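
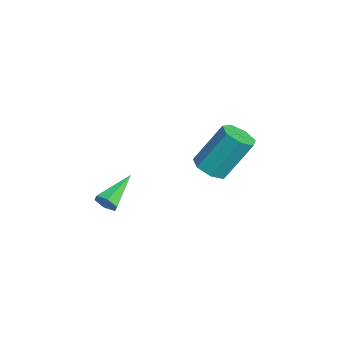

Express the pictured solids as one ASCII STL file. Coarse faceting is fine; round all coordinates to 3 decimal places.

solid 
facet normal 0.015 -0.538 -0.843
outer loop
vertex -3.536 2.581 0.265
vertex -3.944 3.168 -0.117
vertex -3.142 3.075 -0.043
endloop
endfacet
facet normal 0.828 -0.466 0.312
outer loop
vertex -3.536 2.581 0.265
vertex -3.142 3.075 -0.043
vertex -3.569 3.765 2.119
endloop
endfacet
facet normal 0.828 -0.466 0.312
outer loop
vertex -3.569 3.765 2.119
vertex -3.142 3.075 -0.043
vertex -3.175 4.259 1.811
endloop
endfacet
facet normal -0.015 0.538 0.843
outer loop
vertex -3.569 3.765 2.119
vertex -3.175 4.259 1.811
vertex -3.976 4.352 1.737
endloop
endfacet
facet normal 0.015 -0.538 -0.843
outer loop
vertex -3.142 3.075 -0.043
vertex -3.944 3.168 -0.117
vertex -3.352 3.639 -0.407
endloop
endfacet
facet normal 0.954 0.259 -0.149
outer loop
vertex -3.142 3.075 -0.043
vertex -3.352 3.639 -0.407
vertex -3.175 4.259 1.811
endloop
endfacet
facet normal 0.954 0.259 -0.149
outer loop
vertex -3.175 4.259 1.811
vertex -3.352 3.639 -0.407
vertex -3.385 4.823 1.447
endloop
endfacet
facet normal -0.015 0.538 0.843
outer loop
vertex -3.175 4.259 1.811
vertex -3.385 4.823 1.447
vertex -3.976 4.352 1.737
endloop
endfacet
facet normal 0.015 -0.538 -0.843
outer loop
vertex -3.352 3.639 -0.407
vertex -3.944 3.168 -0.117
vertex -4.007 3.848 -0.552
endloop
endfacet
facet normal 0.362 0.789 -0.497
outer loop
vertex -3.352 3.639 -0.407
vertex -4.007 3.848 -0.552
vertex -3.385 4.823 1.447
endloop
endfacet
facet normal 0.362 0.789 -0.497
outer loop
vertex -3.385 4.823 1.447
vertex -4.007 3.848 -0.552
vertex -4.04 5.032 1.302
endloop
endfacet
facet normal -0.015 0.538 0.843
outer loop
vertex -3.385 4.823 1.447
vertex -4.04 5.032 1.302
vertex -3.976 4.352 1.737
endloop
endfacet
facet normal 0.016 -0.538 -0.843
outer loop
vertex -4.007 3.848 -0.552
vertex -3.944 3.168 -0.117
vertex -4.614 3.545 -0.37
endloop
endfacet
facet normal -0.503 0.724 -0.472
outer loop
vertex -4.007 3.848 -0.552
vertex -4.614 3.545 -0.37
vertex -4.04 5.032 1.302
endloop
endfacet
facet normal -0.503 0.724 -0.472
outer loop
vertex -4.04 5.032 1.302
vertex -4.614 3.545 -0.37
vertex -4.647 4.729 1.484
endloop
endfacet
facet normal -0.016 0.538 0.843
outer loop
vertex -4.04 5.032 1.302
vertex -4.647 4.729 1.484
vertex -3.976 4.352 1.737
endloop
endfacet
facet normal 0.015 -0.538 -0.843
outer loop
vertex -4.614 3.545 -0.37
vertex -3.944 3.168 -0.117
vertex -4.717 2.958 0.003
endloop
endfacet
facet normal -0.989 0.115 -0.091
outer loop
vertex -4.614 3.545 -0.37
vertex -4.717 2.958 0.003
vertex -4.647 4.729 1.484
endloop
endfacet
facet normal -0.989 0.115 -0.091
outer loop
vertex -4.647 4.729 1.484
vertex -4.717 2.958 0.003
vertex -4.75 4.142 1.857
endloop
endfacet
facet normal -0.015 0.538 0.843
outer loop
vertex -4.647 4.729 1.484
vertex -4.75 4.142 1.857
vertex -3.976 4.352 1.737
endloop
endfacet
facet normal 0.015 -0.538 -0.843
outer loop
vertex -4.717 2.958 0.003
vertex -3.944 3.168 -0.117
vertex -4.237 2.529 0.286
endloop
endfacet
facet normal -0.731 -0.581 0.358
outer loop
vertex -4.717 2.958 0.003
vertex -4.237 2.529 0.286
vertex -4.75 4.142 1.857
endloop
endfacet
facet normal -0.731 -0.581 0.358
outer loop
vertex -4.75 4.142 1.857
vertex -4.237 2.529 0.286
vertex -4.27 3.713 2.14
endloop
endfacet
facet normal -0.015 0.538 0.843
outer loop
vertex -4.75 4.142 1.857
vertex -4.27 3.713 2.14
vertex -3.976 4.352 1.737
endloop
endfacet
facet normal 0.015 -0.538 -0.843
outer loop
vertex -4.237 2.529 0.286
vertex -3.944 3.168 -0.117
vertex -3.536 2.581 0.265
endloop
endfacet
facet normal 0.078 -0.840 0.538
outer loop
vertex -4.237 2.529 0.286
vertex -3.536 2.581 0.265
vertex -4.27 3.713 2.14
endloop
endfacet
facet normal 0.078 -0.840 0.538
outer loop
vertex -4.27 3.713 2.14
vertex -3.536 2.581 0.265
vertex -3.569 3.765 2.119
endloop
endfacet
facet normal -0.015 0.538 0.843
outer loop
vertex -4.27 3.713 2.14
vertex -3.569 3.765 2.119
vertex -3.976 4.352 1.737
endloop
endfacet
facet normal 0.665 -0.626 -0.408
outer loop
vertex -1.891 -1.18 -0.141
vertex -2.212 -1.223 -0.598
vertex -1.819 -0.825 -0.568
endloop
endfacet
facet normal 0.538 0.601 0.591
outer loop
vertex -1.891 -1.18 -0.141
vertex -1.819 -0.825 -0.568
vertex -3.408 -0.097 0.138
endloop
endfacet
facet normal 0.665 -0.626 -0.408
outer loop
vertex -1.819 -0.825 -0.568
vertex -2.212 -1.223 -0.598
vertex -2.14 -0.868 -1.025
endloop
endfacet
facet normal 0.290 0.912 -0.289
outer loop
vertex -1.819 -0.825 -0.568
vertex -2.14 -0.868 -1.025
vertex -3.408 -0.097 0.138
endloop
endfacet
facet normal 0.664 -0.626 -0.409
outer loop
vertex -2.14 -0.868 -1.025
vertex -2.212 -1.223 -0.598
vertex -2.533 -1.266 -1.054
endloop
endfacet
facet normal -0.422 0.473 -0.774
outer loop
vertex -2.14 -0.868 -1.025
vertex -2.533 -1.266 -1.054
vertex -3.408 -0.097 0.138
endloop
endfacet
facet normal 0.664 -0.626 -0.409
outer loop
vertex -2.533 -1.266 -1.054
vertex -2.212 -1.223 -0.598
vertex -2.605 -1.621 -0.627
endloop
endfacet
facet normal -0.884 -0.276 -0.378
outer loop
vertex -2.533 -1.266 -1.054
vertex -2.605 -1.621 -0.627
vertex -3.408 -0.097 0.138
endloop
endfacet
facet normal 0.664 -0.626 -0.408
outer loop
vertex -2.605 -1.621 -0.627
vertex -2.212 -1.223 -0.598
vertex -2.284 -1.578 -0.17
endloop
endfacet
facet normal -0.636 -0.587 0.502
outer loop
vertex -2.605 -1.621 -0.627
vertex -2.284 -1.578 -0.17
vertex -3.408 -0.097 0.138
endloop
endfacet
facet normal 0.664 -0.626 -0.408
outer loop
vertex -2.284 -1.578 -0.17
vertex -2.212 -1.223 -0.598
vertex -1.891 -1.18 -0.141
endloop
endfacet
facet normal 0.076 -0.147 0.986
outer loop
vertex -2.284 -1.578 -0.17
vertex -1.891 -1.18 -0.141
vertex -3.408 -0.097 0.138
endloop
endfacet

endsolid


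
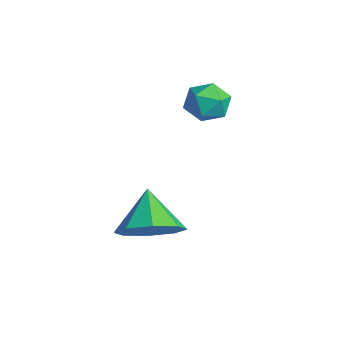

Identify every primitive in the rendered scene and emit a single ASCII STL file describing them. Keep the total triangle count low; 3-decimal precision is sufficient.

solid 
facet normal -0.796 0.406 -0.448
outer loop
vertex -3.112 0.264 -0.04
vertex -3.536 -0.395 0.116
vertex -3.525 0.207 0.642
endloop
endfacet
facet normal -0.383 0.910 -0.156
outer loop
vertex -3.112 0.264 -0.04
vertex -3.525 0.207 0.642
vertex -2.788 0.518 0.645
endloop
endfacet
facet normal 0.268 0.855 -0.444
outer loop
vertex -3.112 0.264 -0.04
vertex -2.788 0.518 0.645
vertex -2.345 0.108 0.122
endloop
endfacet
facet normal 0.257 0.318 -0.912
outer loop
vertex -3.112 0.264 -0.04
vertex -2.345 0.108 0.122
vertex -2.807 -0.456 -0.205
endloop
endfacet
facet normal -0.400 0.040 -0.916
outer loop
vertex -3.112 0.264 -0.04
vertex -2.807 -0.456 -0.205
vertex -3.536 -0.395 0.116
endloop
endfacet
facet normal -0.329 0.773 0.542
outer loop
vertex -2.788 0.518 0.645
vertex -3.525 0.207 0.642
vertex -3.013 0.016 1.225
endloop
endfacet
facet normal -0.997 -0.042 0.069
outer loop
vertex -3.525 0.207 0.642
vertex -3.536 -0.395 0.116
vertex -3.475 -0.548 0.898
endloop
endfacet
facet normal -0.355 -0.634 -0.687
outer loop
vertex -3.536 -0.395 0.116
vertex -2.807 -0.456 -0.205
vertex -3.032 -0.958 0.375
endloop
endfacet
facet normal 0.708 -0.184 -0.682
outer loop
vertex -2.807 -0.456 -0.205
vertex -2.345 0.108 0.122
vertex -2.295 -0.647 0.378
endloop
endfacet
facet normal 0.725 0.685 0.077
outer loop
vertex -2.345 0.108 0.122
vertex -2.788 0.518 0.645
vertex -2.284 -0.045 0.904
endloop
endfacet
facet normal -0.257 -0.318 0.912
outer loop
vertex -2.708 -0.704 1.06
vertex -3.013 0.016 1.225
vertex -3.475 -0.548 0.898
endloop
endfacet
facet normal -0.268 -0.855 0.444
outer loop
vertex -2.708 -0.704 1.06
vertex -3.475 -0.548 0.898
vertex -3.032 -0.958 0.375
endloop
endfacet
facet normal 0.383 -0.910 0.156
outer loop
vertex -2.708 -0.704 1.06
vertex -3.032 -0.958 0.375
vertex -2.295 -0.647 0.378
endloop
endfacet
facet normal 0.796 -0.406 0.448
outer loop
vertex -2.708 -0.704 1.06
vertex -2.295 -0.647 0.378
vertex -2.284 -0.045 0.904
endloop
endfacet
facet normal 0.400 -0.040 0.916
outer loop
vertex -2.708 -0.704 1.06
vertex -2.284 -0.045 0.904
vertex -3.013 0.016 1.225
endloop
endfacet
facet normal -0.708 0.184 0.682
outer loop
vertex -3.475 -0.548 0.898
vertex -3.013 0.016 1.225
vertex -3.525 0.207 0.642
endloop
endfacet
facet normal -0.725 -0.685 -0.077
outer loop
vertex -3.032 -0.958 0.375
vertex -3.475 -0.548 0.898
vertex -3.536 -0.395 0.116
endloop
endfacet
facet normal 0.329 -0.773 -0.542
outer loop
vertex -2.295 -0.647 0.378
vertex -3.032 -0.958 0.375
vertex -2.807 -0.456 -0.205
endloop
endfacet
facet normal 0.997 0.042 -0.069
outer loop
vertex -2.284 -0.045 0.904
vertex -2.295 -0.647 0.378
vertex -2.345 0.108 0.122
endloop
endfacet
facet normal 0.355 0.634 0.687
outer loop
vertex -3.013 0.016 1.225
vertex -2.284 -0.045 0.904
vertex -2.788 0.518 0.645
endloop
endfacet
facet normal 0.692 -0.221 -0.687
outer loop
vertex 0.993 -2.819 -1.682
vertex 0.283 -3.377 -2.218
vertex 0.598 -2.376 -2.223
endloop
endfacet
facet normal 0.070 0.796 0.601
outer loop
vertex 0.993 -2.819 -1.682
vertex 0.598 -2.376 -2.223
vertex -0.763 -3.043 -1.182
endloop
endfacet
facet normal 0.693 -0.222 -0.686
outer loop
vertex 0.598 -2.376 -2.223
vertex 0.283 -3.377 -2.218
vertex 0.019 -2.518 -2.762
endloop
endfacet
facet normal -0.352 0.926 0.134
outer loop
vertex 0.598 -2.376 -2.223
vertex 0.019 -2.518 -2.762
vertex -0.763 -3.043 -1.182
endloop
endfacet
facet normal 0.693 -0.222 -0.686
outer loop
vertex 0.019 -2.518 -2.762
vertex 0.283 -3.377 -2.218
vertex -0.406 -3.164 -2.982
endloop
endfacet
facet normal -0.787 0.585 -0.195
outer loop
vertex 0.019 -2.518 -2.762
vertex -0.406 -3.164 -2.982
vertex -0.763 -3.043 -1.182
endloop
endfacet
facet normal 0.693 -0.221 -0.686
outer loop
vertex -0.406 -3.164 -2.982
vertex 0.283 -3.377 -2.218
vertex -0.427 -3.935 -2.755
endloop
endfacet
facet normal -0.981 -0.030 -0.193
outer loop
vertex -0.406 -3.164 -2.982
vertex -0.427 -3.935 -2.755
vertex -0.763 -3.043 -1.182
endloop
endfacet
facet normal 0.693 -0.221 -0.686
outer loop
vertex -0.427 -3.935 -2.755
vertex 0.283 -3.377 -2.218
vertex -0.032 -4.379 -2.213
endloop
endfacet
facet normal -0.819 -0.557 0.141
outer loop
vertex -0.427 -3.935 -2.755
vertex -0.032 -4.379 -2.213
vertex -0.763 -3.043 -1.182
endloop
endfacet
facet normal 0.693 -0.221 -0.687
outer loop
vertex -0.032 -4.379 -2.213
vertex 0.283 -3.377 -2.218
vertex 0.547 -4.236 -1.675
endloop
endfacet
facet normal -0.396 -0.687 0.609
outer loop
vertex -0.032 -4.379 -2.213
vertex 0.547 -4.236 -1.675
vertex -0.763 -3.043 -1.182
endloop
endfacet
facet normal 0.692 -0.221 -0.687
outer loop
vertex 0.547 -4.236 -1.675
vertex 0.283 -3.377 -2.218
vertex 0.972 -3.59 -1.455
endloop
endfacet
facet normal 0.039 -0.345 0.938
outer loop
vertex 0.547 -4.236 -1.675
vertex 0.972 -3.59 -1.455
vertex -0.763 -3.043 -1.182
endloop
endfacet
facet normal 0.692 -0.221 -0.687
outer loop
vertex 0.972 -3.59 -1.455
vertex 0.283 -3.377 -2.218
vertex 0.993 -2.819 -1.682
endloop
endfacet
facet normal 0.232 0.269 0.935
outer loop
vertex 0.972 -3.59 -1.455
vertex 0.993 -2.819 -1.682
vertex -0.763 -3.043 -1.182
endloop
endfacet

endsolid


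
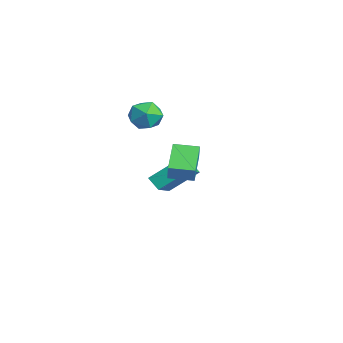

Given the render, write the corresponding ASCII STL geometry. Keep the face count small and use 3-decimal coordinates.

solid 
facet normal -0.802 0.289 0.522
outer loop
vertex 1.318 1.328 1.483
vertex 1.637 2.396 1.382
vertex 0.804 1.403 0.652
endloop
endfacet
facet normal -0.285 -0.954 0.090
outer loop
vertex 2.023 0.964 -0.142
vertex 1.318 1.328 1.483
vertex 0.804 1.403 0.652
endloop
endfacet
facet normal -0.802 0.289 0.523
outer loop
vertex 0.804 1.403 0.652
vertex 1.637 2.396 1.382
vertex 1.123 2.472 0.551
endloop
endfacet
facet normal -0.525 0.076 -0.848
outer loop
vertex 1.123 2.472 0.551
vertex 2.023 0.964 -0.142
vertex 0.804 1.403 0.652
endloop
endfacet
facet normal 0.525 -0.077 0.848
outer loop
vertex 1.318 1.328 1.483
vertex 2.856 1.957 0.588
vertex 1.637 2.396 1.382
endloop
endfacet
facet normal -0.286 -0.954 0.090
outer loop
vertex 2.537 0.888 0.689
vertex 1.318 1.328 1.483
vertex 2.023 0.964 -0.142
endloop
endfacet
facet normal 0.525 -0.076 0.848
outer loop
vertex 2.537 0.888 0.689
vertex 2.856 1.957 0.588
vertex 1.318 1.328 1.483
endloop
endfacet
facet normal 0.285 0.954 -0.089
outer loop
vertex 1.637 2.396 1.382
vertex 2.856 1.957 0.588
vertex 1.123 2.472 0.551
endloop
endfacet
facet normal -0.525 0.077 -0.848
outer loop
vertex 2.342 2.032 -0.243
vertex 2.023 0.964 -0.142
vertex 1.123 2.472 0.551
endloop
endfacet
facet normal 0.285 0.954 -0.090
outer loop
vertex 1.123 2.472 0.551
vertex 2.856 1.957 0.588
vertex 2.342 2.032 -0.243
endloop
endfacet
facet normal 0.802 -0.289 -0.523
outer loop
vertex 2.342 2.032 -0.243
vertex 2.537 0.888 0.689
vertex 2.023 0.964 -0.142
endloop
endfacet
facet normal 0.802 -0.289 -0.522
outer loop
vertex 2.856 1.957 0.588
vertex 2.537 0.888 0.689
vertex 2.342 2.032 -0.243
endloop
endfacet
facet normal -0.558 0.468 0.686
outer loop
vertex -4.025 1.777 1.187
vertex -4.316 0.979 1.495
vertex -3.572 1.353 1.845
endloop
endfacet
facet normal 0.025 0.848 0.529
outer loop
vertex -4.025 1.777 1.187
vertex -3.572 1.353 1.845
vertex -3.121 1.758 1.174
endloop
endfacet
facet normal 0.018 0.985 -0.171
outer loop
vertex -4.025 1.777 1.187
vertex -3.121 1.758 1.174
vertex -3.587 1.634 0.409
endloop
endfacet
facet normal -0.570 0.689 -0.447
outer loop
vertex -4.025 1.777 1.187
vertex -3.587 1.634 0.409
vertex -4.326 1.152 0.607
endloop
endfacet
facet normal -0.926 0.369 0.082
outer loop
vertex -4.025 1.777 1.187
vertex -4.326 1.152 0.607
vertex -4.316 0.979 1.495
endloop
endfacet
facet normal 0.597 0.444 0.669
outer loop
vertex -3.121 1.758 1.174
vertex -3.572 1.353 1.845
vertex -2.854 0.948 1.473
endloop
endfacet
facet normal -0.347 -0.173 0.922
outer loop
vertex -3.572 1.353 1.845
vertex -4.316 0.979 1.495
vertex -3.593 0.466 1.671
endloop
endfacet
facet normal -0.942 -0.330 -0.054
outer loop
vertex -4.316 0.979 1.495
vertex -4.326 1.152 0.607
vertex -4.059 0.342 0.906
endloop
endfacet
facet normal -0.366 0.187 -0.911
outer loop
vertex -4.326 1.152 0.607
vertex -3.587 1.634 0.409
vertex -3.608 0.747 0.235
endloop
endfacet
facet normal 0.585 0.665 -0.464
outer loop
vertex -3.587 1.634 0.409
vertex -3.121 1.758 1.174
vertex -2.864 1.121 0.585
endloop
endfacet
facet normal 0.570 -0.689 0.447
outer loop
vertex -3.155 0.323 0.893
vertex -2.854 0.948 1.473
vertex -3.593 0.466 1.671
endloop
endfacet
facet normal -0.018 -0.985 0.171
outer loop
vertex -3.155 0.323 0.893
vertex -3.593 0.466 1.671
vertex -4.059 0.342 0.906
endloop
endfacet
facet normal -0.025 -0.848 -0.529
outer loop
vertex -3.155 0.323 0.893
vertex -4.059 0.342 0.906
vertex -3.608 0.747 0.235
endloop
endfacet
facet normal 0.558 -0.468 -0.686
outer loop
vertex -3.155 0.323 0.893
vertex -3.608 0.747 0.235
vertex -2.864 1.121 0.585
endloop
endfacet
facet normal 0.926 -0.369 -0.082
outer loop
vertex -3.155 0.323 0.893
vertex -2.864 1.121 0.585
vertex -2.854 0.948 1.473
endloop
endfacet
facet normal 0.366 -0.187 0.911
outer loop
vertex -3.593 0.466 1.671
vertex -2.854 0.948 1.473
vertex -3.572 1.353 1.845
endloop
endfacet
facet normal -0.585 -0.665 0.464
outer loop
vertex -4.059 0.342 0.906
vertex -3.593 0.466 1.671
vertex -4.316 0.979 1.495
endloop
endfacet
facet normal -0.597 -0.444 -0.669
outer loop
vertex -3.608 0.747 0.235
vertex -4.059 0.342 0.906
vertex -4.326 1.152 0.607
endloop
endfacet
facet normal 0.347 0.173 -0.922
outer loop
vertex -2.864 1.121 0.585
vertex -3.608 0.747 0.235
vertex -3.587 1.634 0.409
endloop
endfacet
facet normal 0.942 0.330 0.054
outer loop
vertex -2.854 0.948 1.473
vertex -2.864 1.121 0.585
vertex -3.121 1.758 1.174
endloop
endfacet
facet normal -0.652 -0.440 0.617
outer loop
vertex -2.654 0.985 -2.414
vertex -2.515 2.341 -1.3
vertex -3.793 1.683 -3.12
endloop
endfacet
facet normal -0.080 -0.770 -0.633
outer loop
vertex -3.265 2.039 -3.62
vertex -2.654 0.985 -2.414
vertex -3.793 1.683 -3.12
endloop
endfacet
facet normal -0.652 -0.440 0.617
outer loop
vertex -3.793 1.683 -3.12
vertex -2.515 2.341 -1.3
vertex -3.654 3.038 -2.006
endloop
endfacet
facet normal -0.754 0.462 -0.467
outer loop
vertex -3.654 3.038 -2.006
vertex -3.265 2.039 -3.62
vertex -3.793 1.683 -3.12
endloop
endfacet
facet normal 0.754 -0.461 0.468
outer loop
vertex -2.654 0.985 -2.414
vertex -1.987 2.697 -1.8
vertex -2.515 2.341 -1.3
endloop
endfacet
facet normal -0.079 -0.770 -0.633
outer loop
vertex -2.126 1.342 -2.914
vertex -2.654 0.985 -2.414
vertex -3.265 2.039 -3.62
endloop
endfacet
facet normal 0.754 -0.461 0.467
outer loop
vertex -2.126 1.342 -2.914
vertex -1.987 2.697 -1.8
vertex -2.654 0.985 -2.414
endloop
endfacet
facet normal 0.079 0.770 0.632
outer loop
vertex -2.515 2.341 -1.3
vertex -1.987 2.697 -1.8
vertex -3.654 3.038 -2.006
endloop
endfacet
facet normal -0.754 0.461 -0.467
outer loop
vertex -3.126 3.395 -2.506
vertex -3.265 2.039 -3.62
vertex -3.654 3.038 -2.006
endloop
endfacet
facet normal 0.079 0.770 0.633
outer loop
vertex -3.654 3.038 -2.006
vertex -1.987 2.697 -1.8
vertex -3.126 3.395 -2.506
endloop
endfacet
facet normal 0.652 0.440 -0.617
outer loop
vertex -3.126 3.395 -2.506
vertex -2.126 1.342 -2.914
vertex -3.265 2.039 -3.62
endloop
endfacet
facet normal 0.652 0.440 -0.617
outer loop
vertex -1.987 2.697 -1.8
vertex -2.126 1.342 -2.914
vertex -3.126 3.395 -2.506
endloop
endfacet

endsolid


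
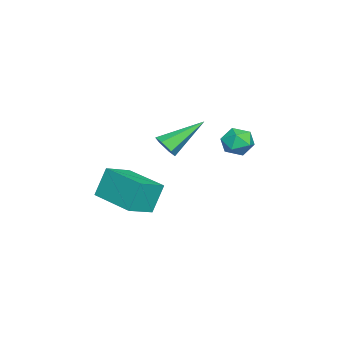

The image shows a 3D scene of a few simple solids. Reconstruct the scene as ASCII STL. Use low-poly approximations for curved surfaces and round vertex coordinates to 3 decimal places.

solid 
facet normal 0.505 -0.664 -0.552
outer loop
vertex -1.138 -1.547 3.603
vertex -1.584 -1.496 3.134
vertex -1.067 -1.103 3.134
endloop
endfacet
facet normal 0.701 0.462 0.543
outer loop
vertex -1.138 -1.547 3.603
vertex -1.067 -1.103 3.134
vertex -2.676 -0.064 4.326
endloop
endfacet
facet normal 0.505 -0.664 -0.552
outer loop
vertex -1.067 -1.103 3.134
vertex -1.584 -1.496 3.134
vertex -1.514 -1.052 2.664
endloop
endfacet
facet normal 0.378 0.888 -0.263
outer loop
vertex -1.067 -1.103 3.134
vertex -1.514 -1.052 2.664
vertex -2.676 -0.064 4.326
endloop
endfacet
facet normal 0.506 -0.663 -0.551
outer loop
vertex -1.514 -1.052 2.664
vertex -1.584 -1.496 3.134
vertex -2.031 -1.446 2.664
endloop
endfacet
facet normal -0.451 0.592 -0.668
outer loop
vertex -1.514 -1.052 2.664
vertex -2.031 -1.446 2.664
vertex -2.676 -0.064 4.326
endloop
endfacet
facet normal 0.506 -0.663 -0.552
outer loop
vertex -2.031 -1.446 2.664
vertex -1.584 -1.496 3.134
vertex -2.102 -1.89 3.133
endloop
endfacet
facet normal -0.956 -0.127 -0.265
outer loop
vertex -2.031 -1.446 2.664
vertex -2.102 -1.89 3.133
vertex -2.676 -0.064 4.326
endloop
endfacet
facet normal 0.505 -0.663 -0.552
outer loop
vertex -2.102 -1.89 3.133
vertex -1.584 -1.496 3.134
vertex -1.655 -1.941 3.603
endloop
endfacet
facet normal -0.633 -0.553 0.542
outer loop
vertex -2.102 -1.89 3.133
vertex -1.655 -1.941 3.603
vertex -2.676 -0.064 4.326
endloop
endfacet
facet normal 0.505 -0.663 -0.553
outer loop
vertex -1.655 -1.941 3.603
vertex -1.584 -1.496 3.134
vertex -1.138 -1.547 3.603
endloop
endfacet
facet normal 0.196 -0.258 0.946
outer loop
vertex -1.655 -1.941 3.603
vertex -1.138 -1.547 3.603
vertex -2.676 -0.064 4.326
endloop
endfacet
facet normal -0.560 -0.827 0.061
outer loop
vertex 2.58 -2.876 3.561
vertex 1.52 -2.196 3.047
vertex 2.994 -3.256 2.202
endloop
endfacet
facet normal 0.780 -0.500 0.377
outer loop
vertex 4.18 -1.504 2.073
vertex 2.58 -2.876 3.561
vertex 2.994 -3.256 2.202
endloop
endfacet
facet normal -0.559 -0.827 0.061
outer loop
vertex 2.994 -3.256 2.202
vertex 1.52 -2.196 3.047
vertex 1.934 -2.577 1.689
endloop
endfacet
facet normal 0.282 -0.259 -0.924
outer loop
vertex 1.934 -2.577 1.689
vertex 4.18 -1.504 2.073
vertex 2.994 -3.256 2.202
endloop
endfacet
facet normal -0.282 0.259 0.924
outer loop
vertex 2.58 -2.876 3.561
vertex 2.706 -0.444 2.918
vertex 1.52 -2.196 3.047
endloop
endfacet
facet normal 0.780 -0.499 0.378
outer loop
vertex 3.766 -1.123 3.431
vertex 2.58 -2.876 3.561
vertex 4.18 -1.504 2.073
endloop
endfacet
facet normal -0.281 0.259 0.924
outer loop
vertex 3.766 -1.123 3.431
vertex 2.706 -0.444 2.918
vertex 2.58 -2.876 3.561
endloop
endfacet
facet normal -0.779 0.500 -0.378
outer loop
vertex 1.52 -2.196 3.047
vertex 2.706 -0.444 2.918
vertex 1.934 -2.577 1.689
endloop
endfacet
facet normal 0.282 -0.259 -0.924
outer loop
vertex 3.12 -0.824 1.559
vertex 4.18 -1.504 2.073
vertex 1.934 -2.577 1.689
endloop
endfacet
facet normal -0.780 0.500 -0.377
outer loop
vertex 1.934 -2.577 1.689
vertex 2.706 -0.444 2.918
vertex 3.12 -0.824 1.559
endloop
endfacet
facet normal 0.560 0.826 -0.061
outer loop
vertex 3.12 -0.824 1.559
vertex 3.766 -1.123 3.431
vertex 4.18 -1.504 2.073
endloop
endfacet
facet normal 0.559 0.827 -0.061
outer loop
vertex 2.706 -0.444 2.918
vertex 3.766 -1.123 3.431
vertex 3.12 -0.824 1.559
endloop
endfacet
facet normal -0.025 0.978 0.206
outer loop
vertex -1.419 2.377 3.754
vertex -1.287 2.218 4.526
vertex -0.671 2.338 4.032
endloop
endfacet
facet normal 0.215 0.864 -0.456
outer loop
vertex -1.419 2.377 3.754
vertex -0.671 2.338 4.032
vertex -0.852 2.01 3.326
endloop
endfacet
facet normal -0.288 0.504 -0.814
outer loop
vertex -1.419 2.377 3.754
vertex -0.852 2.01 3.326
vertex -1.581 1.687 3.384
endloop
endfacet
facet normal -0.839 0.397 -0.373
outer loop
vertex -1.419 2.377 3.754
vertex -1.581 1.687 3.384
vertex -1.85 1.815 4.126
endloop
endfacet
facet normal -0.677 0.690 0.258
outer loop
vertex -1.419 2.377 3.754
vertex -1.85 1.815 4.126
vertex -1.287 2.218 4.526
endloop
endfacet
facet normal 0.793 0.449 -0.412
outer loop
vertex -0.852 2.01 3.326
vertex -0.671 2.338 4.032
vertex -0.37 1.625 3.834
endloop
endfacet
facet normal 0.405 0.635 0.659
outer loop
vertex -0.671 2.338 4.032
vertex -1.287 2.218 4.526
vertex -0.639 1.753 4.576
endloop
endfacet
facet normal -0.648 0.168 0.743
outer loop
vertex -1.287 2.218 4.526
vertex -1.85 1.815 4.126
vertex -1.368 1.43 4.634
endloop
endfacet
facet normal -0.910 -0.307 -0.277
outer loop
vertex -1.85 1.815 4.126
vertex -1.581 1.687 3.384
vertex -1.549 1.102 3.928
endloop
endfacet
facet normal -0.020 -0.134 -0.991
outer loop
vertex -1.581 1.687 3.384
vertex -0.852 2.01 3.326
vertex -0.933 1.222 3.434
endloop
endfacet
facet normal 0.839 -0.397 0.373
outer loop
vertex -0.801 1.063 4.206
vertex -0.37 1.625 3.834
vertex -0.639 1.753 4.576
endloop
endfacet
facet normal 0.288 -0.504 0.814
outer loop
vertex -0.801 1.063 4.206
vertex -0.639 1.753 4.576
vertex -1.368 1.43 4.634
endloop
endfacet
facet normal -0.215 -0.864 0.456
outer loop
vertex -0.801 1.063 4.206
vertex -1.368 1.43 4.634
vertex -1.549 1.102 3.928
endloop
endfacet
facet normal 0.025 -0.978 -0.206
outer loop
vertex -0.801 1.063 4.206
vertex -1.549 1.102 3.928
vertex -0.933 1.222 3.434
endloop
endfacet
facet normal 0.677 -0.690 -0.258
outer loop
vertex -0.801 1.063 4.206
vertex -0.933 1.222 3.434
vertex -0.37 1.625 3.834
endloop
endfacet
facet normal 0.910 0.307 0.277
outer loop
vertex -0.639 1.753 4.576
vertex -0.37 1.625 3.834
vertex -0.671 2.338 4.032
endloop
endfacet
facet normal 0.020 0.134 0.991
outer loop
vertex -1.368 1.43 4.634
vertex -0.639 1.753 4.576
vertex -1.287 2.218 4.526
endloop
endfacet
facet normal -0.793 -0.449 0.412
outer loop
vertex -1.549 1.102 3.928
vertex -1.368 1.43 4.634
vertex -1.85 1.815 4.126
endloop
endfacet
facet normal -0.405 -0.635 -0.659
outer loop
vertex -0.933 1.222 3.434
vertex -1.549 1.102 3.928
vertex -1.581 1.687 3.384
endloop
endfacet
facet normal 0.648 -0.168 -0.743
outer loop
vertex -0.37 1.625 3.834
vertex -0.933 1.222 3.434
vertex -0.852 2.01 3.326
endloop
endfacet

endsolid


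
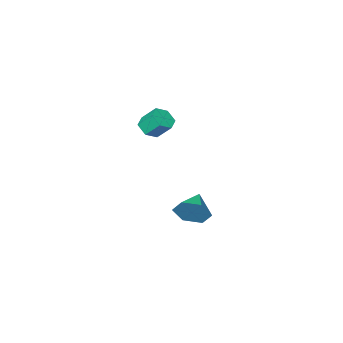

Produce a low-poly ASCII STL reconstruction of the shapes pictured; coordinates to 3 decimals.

solid 
facet normal 0.316 -0.614 -0.723
outer loop
vertex 0.024 3.738 1.993
vertex -0.516 3.274 2.151
vertex -0.621 3.801 1.657
endloop
endfacet
facet normal 0.345 0.784 -0.516
outer loop
vertex 0.024 3.738 1.993
vertex -0.621 3.801 1.657
vertex -0.343 4.451 2.831
endloop
endfacet
facet normal 0.345 0.784 -0.516
outer loop
vertex -0.343 4.451 2.831
vertex -0.621 3.801 1.657
vertex -0.988 4.514 2.496
endloop
endfacet
facet normal -0.316 0.614 0.724
outer loop
vertex -0.343 4.451 2.831
vertex -0.988 4.514 2.496
vertex -0.884 3.986 2.989
endloop
endfacet
facet normal 0.316 -0.614 -0.723
outer loop
vertex -0.621 3.801 1.657
vertex -0.516 3.274 2.151
vertex -1.161 3.337 1.815
endloop
endfacet
facet normal -0.593 0.467 -0.656
outer loop
vertex -0.621 3.801 1.657
vertex -1.161 3.337 1.815
vertex -0.988 4.514 2.496
endloop
endfacet
facet normal -0.592 0.467 -0.657
outer loop
vertex -0.988 4.514 2.496
vertex -1.161 3.337 1.815
vertex -1.529 4.049 2.653
endloop
endfacet
facet normal -0.317 0.613 0.724
outer loop
vertex -0.988 4.514 2.496
vertex -1.529 4.049 2.653
vertex -0.884 3.986 2.989
endloop
endfacet
facet normal 0.317 -0.614 -0.723
outer loop
vertex -1.161 3.337 1.815
vertex -0.516 3.274 2.151
vertex -1.057 2.809 2.309
endloop
endfacet
facet normal -0.938 -0.317 -0.142
outer loop
vertex -1.161 3.337 1.815
vertex -1.057 2.809 2.309
vertex -1.529 4.049 2.653
endloop
endfacet
facet normal -0.938 -0.318 -0.140
outer loop
vertex -1.529 4.049 2.653
vertex -1.057 2.809 2.309
vertex -1.424 3.522 3.147
endloop
endfacet
facet normal -0.316 0.614 0.723
outer loop
vertex -1.529 4.049 2.653
vertex -1.424 3.522 3.147
vertex -0.884 3.986 2.989
endloop
endfacet
facet normal 0.316 -0.614 -0.724
outer loop
vertex -1.057 2.809 2.309
vertex -0.516 3.274 2.151
vertex -0.412 2.746 2.644
endloop
endfacet
facet normal -0.345 -0.784 0.516
outer loop
vertex -1.057 2.809 2.309
vertex -0.412 2.746 2.644
vertex -1.424 3.522 3.147
endloop
endfacet
facet normal -0.345 -0.784 0.516
outer loop
vertex -1.424 3.522 3.147
vertex -0.412 2.746 2.644
vertex -0.779 3.459 3.483
endloop
endfacet
facet normal -0.316 0.614 0.723
outer loop
vertex -1.424 3.522 3.147
vertex -0.779 3.459 3.483
vertex -0.884 3.986 2.989
endloop
endfacet
facet normal 0.317 -0.613 -0.724
outer loop
vertex -0.412 2.746 2.644
vertex -0.516 3.274 2.151
vertex 0.129 3.211 2.487
endloop
endfacet
facet normal 0.592 -0.467 0.656
outer loop
vertex -0.412 2.746 2.644
vertex 0.129 3.211 2.487
vertex -0.779 3.459 3.483
endloop
endfacet
facet normal 0.593 -0.466 0.657
outer loop
vertex -0.779 3.459 3.483
vertex 0.129 3.211 2.487
vertex -0.239 3.923 3.325
endloop
endfacet
facet normal -0.316 0.614 0.723
outer loop
vertex -0.779 3.459 3.483
vertex -0.239 3.923 3.325
vertex -0.884 3.986 2.989
endloop
endfacet
facet normal 0.316 -0.614 -0.723
outer loop
vertex 0.129 3.211 2.487
vertex -0.516 3.274 2.151
vertex 0.024 3.738 1.993
endloop
endfacet
facet normal 0.937 0.319 0.141
outer loop
vertex 0.129 3.211 2.487
vertex 0.024 3.738 1.993
vertex -0.239 3.923 3.325
endloop
endfacet
facet normal 0.938 0.317 0.141
outer loop
vertex -0.239 3.923 3.325
vertex 0.024 3.738 1.993
vertex -0.343 4.451 2.831
endloop
endfacet
facet normal -0.317 0.614 0.723
outer loop
vertex -0.239 3.923 3.325
vertex -0.343 4.451 2.831
vertex -0.884 3.986 2.989
endloop
endfacet
facet normal 0.705 0.610 -0.361
outer loop
vertex -1.746 4.264 -3.113
vertex -2.299 4.395 -3.972
vertex -2.435 5.027 -3.17
endloop
endfacet
facet normal -0.147 -0.059 0.987
outer loop
vertex -1.746 4.264 -3.113
vertex -2.435 5.027 -3.17
vertex -3.401 3.445 -3.408
endloop
endfacet
facet normal 0.706 0.610 -0.361
outer loop
vertex -2.435 5.027 -3.17
vertex -2.299 4.395 -3.972
vertex -2.988 5.159 -4.028
endloop
endfacet
facet normal -0.751 0.377 0.542
outer loop
vertex -2.435 5.027 -3.17
vertex -2.988 5.159 -4.028
vertex -3.401 3.445 -3.408
endloop
endfacet
facet normal 0.705 0.610 -0.362
outer loop
vertex -2.988 5.159 -4.028
vertex -2.299 4.395 -3.972
vertex -2.853 4.527 -4.83
endloop
endfacet
facet normal -0.955 0.134 -0.266
outer loop
vertex -2.988 5.159 -4.028
vertex -2.853 4.527 -4.83
vertex -3.401 3.445 -3.408
endloop
endfacet
facet normal 0.705 0.610 -0.362
outer loop
vertex -2.853 4.527 -4.83
vertex -2.299 4.395 -3.972
vertex -2.164 3.763 -4.774
endloop
endfacet
facet normal -0.554 -0.546 -0.629
outer loop
vertex -2.853 4.527 -4.83
vertex -2.164 3.763 -4.774
vertex -3.401 3.445 -3.408
endloop
endfacet
facet normal 0.706 0.609 -0.361
outer loop
vertex -2.164 3.763 -4.774
vertex -2.299 4.395 -3.972
vertex -1.611 3.632 -3.915
endloop
endfacet
facet normal 0.051 -0.982 -0.182
outer loop
vertex -2.164 3.763 -4.774
vertex -1.611 3.632 -3.915
vertex -3.401 3.445 -3.408
endloop
endfacet
facet normal 0.706 0.609 -0.361
outer loop
vertex -1.611 3.632 -3.915
vertex -2.299 4.395 -3.972
vertex -1.746 4.264 -3.113
endloop
endfacet
facet normal 0.254 -0.738 0.625
outer loop
vertex -1.611 3.632 -3.915
vertex -1.746 4.264 -3.113
vertex -3.401 3.445 -3.408
endloop
endfacet

endsolid


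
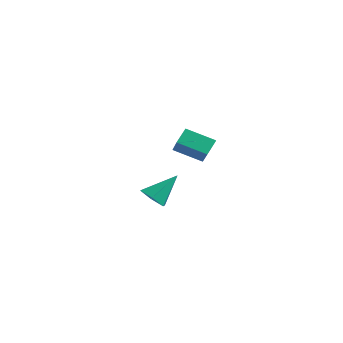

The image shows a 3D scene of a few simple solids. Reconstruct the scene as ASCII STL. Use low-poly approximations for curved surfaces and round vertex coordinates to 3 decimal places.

solid 
facet normal -0.240 -0.650 -0.721
outer loop
vertex 4.11 -5.219 -2.167
vertex 3.492 -4.593 -2.526
vertex 4.394 -4.595 -2.824
endloop
endfacet
facet normal 0.947 -0.114 0.301
outer loop
vertex 4.11 -5.219 -2.167
vertex 4.394 -4.595 -2.824
vertex 3.988 -3.247 -1.034
endloop
endfacet
facet normal -0.240 -0.651 -0.721
outer loop
vertex 4.394 -4.595 -2.824
vertex 3.492 -4.593 -2.526
vertex 3.777 -3.969 -3.184
endloop
endfacet
facet normal 0.759 0.591 -0.273
outer loop
vertex 4.394 -4.595 -2.824
vertex 3.777 -3.969 -3.184
vertex 3.988 -3.247 -1.034
endloop
endfacet
facet normal -0.239 -0.651 -0.721
outer loop
vertex 3.777 -3.969 -3.184
vertex 3.492 -4.593 -2.526
vertex 2.874 -3.967 -2.886
endloop
endfacet
facet normal -0.100 0.946 -0.308
outer loop
vertex 3.777 -3.969 -3.184
vertex 2.874 -3.967 -2.886
vertex 3.988 -3.247 -1.034
endloop
endfacet
facet normal -0.239 -0.651 -0.721
outer loop
vertex 2.874 -3.967 -2.886
vertex 3.492 -4.593 -2.526
vertex 2.59 -4.591 -2.228
endloop
endfacet
facet normal -0.770 0.595 0.232
outer loop
vertex 2.874 -3.967 -2.886
vertex 2.59 -4.591 -2.228
vertex 3.988 -3.247 -1.034
endloop
endfacet
facet normal -0.240 -0.650 -0.721
outer loop
vertex 2.59 -4.591 -2.228
vertex 3.492 -4.593 -2.526
vertex 3.208 -5.217 -1.869
endloop
endfacet
facet normal -0.581 -0.112 0.806
outer loop
vertex 2.59 -4.591 -2.228
vertex 3.208 -5.217 -1.869
vertex 3.988 -3.247 -1.034
endloop
endfacet
facet normal -0.240 -0.650 -0.721
outer loop
vertex 3.208 -5.217 -1.869
vertex 3.492 -4.593 -2.526
vertex 4.11 -5.219 -2.167
endloop
endfacet
facet normal 0.277 -0.466 0.841
outer loop
vertex 3.208 -5.217 -1.869
vertex 4.11 -5.219 -2.167
vertex 3.988 -3.247 -1.034
endloop
endfacet
facet normal -0.661 0.406 -0.632
outer loop
vertex -3.101 2.334 -3.084
vertex -3.333 3.217 -2.274
vertex -1.649 3.452 -3.885
endloop
endfacet
facet normal 0.190 -0.723 -0.664
outer loop
vertex -0.267 2.603 -2.566
vertex -3.101 2.334 -3.084
vertex -1.649 3.452 -3.885
endloop
endfacet
facet normal -0.661 0.407 -0.631
outer loop
vertex -1.649 3.452 -3.885
vertex -3.333 3.217 -2.274
vertex -1.88 4.334 -3.075
endloop
endfacet
facet normal 0.726 0.559 -0.401
outer loop
vertex -1.88 4.334 -3.075
vertex -0.267 2.603 -2.566
vertex -1.649 3.452 -3.885
endloop
endfacet
facet normal -0.726 -0.559 0.401
outer loop
vertex -3.101 2.334 -3.084
vertex -1.951 2.368 -0.955
vertex -3.333 3.217 -2.274
endloop
endfacet
facet normal 0.190 -0.723 -0.664
outer loop
vertex -1.72 1.486 -1.765
vertex -3.101 2.334 -3.084
vertex -0.267 2.603 -2.566
endloop
endfacet
facet normal -0.726 -0.559 0.401
outer loop
vertex -1.72 1.486 -1.765
vertex -1.951 2.368 -0.955
vertex -3.101 2.334 -3.084
endloop
endfacet
facet normal -0.190 0.723 0.664
outer loop
vertex -3.333 3.217 -2.274
vertex -1.951 2.368 -0.955
vertex -1.88 4.334 -3.075
endloop
endfacet
facet normal 0.726 0.559 -0.401
outer loop
vertex -0.499 3.486 -1.756
vertex -0.267 2.603 -2.566
vertex -1.88 4.334 -3.075
endloop
endfacet
facet normal -0.190 0.723 0.664
outer loop
vertex -1.88 4.334 -3.075
vertex -1.951 2.368 -0.955
vertex -0.499 3.486 -1.756
endloop
endfacet
facet normal 0.660 -0.406 0.632
outer loop
vertex -0.499 3.486 -1.756
vertex -1.72 1.486 -1.765
vertex -0.267 2.603 -2.566
endloop
endfacet
facet normal 0.661 -0.406 0.631
outer loop
vertex -1.951 2.368 -0.955
vertex -1.72 1.486 -1.765
vertex -0.499 3.486 -1.756
endloop
endfacet

endsolid


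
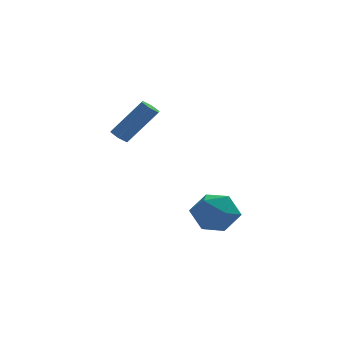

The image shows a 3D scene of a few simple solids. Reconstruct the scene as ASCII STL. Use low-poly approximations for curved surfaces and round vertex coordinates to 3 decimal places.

solid 
facet normal -0.105 0.095 0.990
outer loop
vertex 3.46 -1.537 -1.882
vertex 3.227 -2.72 -1.793
vertex 4.365 -2.321 -1.711
endloop
endfacet
facet normal 0.359 0.575 0.736
outer loop
vertex 3.46 -1.537 -1.882
vertex 4.365 -2.321 -1.711
vertex 4.497 -1.406 -2.49
endloop
endfacet
facet normal 0.021 0.969 0.245
outer loop
vertex 3.46 -1.537 -1.882
vertex 4.497 -1.406 -2.49
vertex 3.441 -1.24 -3.054
endloop
endfacet
facet normal -0.650 0.734 0.196
outer loop
vertex 3.46 -1.537 -1.882
vertex 3.441 -1.24 -3.054
vertex 2.655 -2.052 -2.623
endloop
endfacet
facet normal -0.728 0.193 0.657
outer loop
vertex 3.46 -1.537 -1.882
vertex 2.655 -2.052 -2.623
vertex 3.227 -2.72 -1.793
endloop
endfacet
facet normal 0.885 0.221 0.410
outer loop
vertex 4.497 -1.406 -2.49
vertex 4.365 -2.321 -1.711
vertex 4.905 -2.508 -2.777
endloop
endfacet
facet normal 0.135 -0.555 0.821
outer loop
vertex 4.365 -2.321 -1.711
vertex 3.227 -2.72 -1.793
vertex 4.119 -3.32 -2.346
endloop
endfacet
facet normal -0.873 -0.397 0.282
outer loop
vertex 3.227 -2.72 -1.793
vertex 2.655 -2.052 -2.623
vertex 3.063 -3.154 -2.91
endloop
endfacet
facet normal -0.747 0.478 -0.462
outer loop
vertex 2.655 -2.052 -2.623
vertex 3.441 -1.24 -3.054
vertex 3.195 -2.239 -3.689
endloop
endfacet
facet normal 0.340 0.859 -0.384
outer loop
vertex 3.441 -1.24 -3.054
vertex 4.497 -1.406 -2.49
vertex 4.333 -1.84 -3.607
endloop
endfacet
facet normal 0.650 -0.734 -0.196
outer loop
vertex 4.1 -3.023 -3.518
vertex 4.905 -2.508 -2.777
vertex 4.119 -3.32 -2.346
endloop
endfacet
facet normal -0.021 -0.969 -0.245
outer loop
vertex 4.1 -3.023 -3.518
vertex 4.119 -3.32 -2.346
vertex 3.063 -3.154 -2.91
endloop
endfacet
facet normal -0.359 -0.575 -0.736
outer loop
vertex 4.1 -3.023 -3.518
vertex 3.063 -3.154 -2.91
vertex 3.195 -2.239 -3.689
endloop
endfacet
facet normal 0.105 -0.095 -0.990
outer loop
vertex 4.1 -3.023 -3.518
vertex 3.195 -2.239 -3.689
vertex 4.333 -1.84 -3.607
endloop
endfacet
facet normal 0.728 -0.193 -0.657
outer loop
vertex 4.1 -3.023 -3.518
vertex 4.333 -1.84 -3.607
vertex 4.905 -2.508 -2.777
endloop
endfacet
facet normal 0.747 -0.478 0.462
outer loop
vertex 4.119 -3.32 -2.346
vertex 4.905 -2.508 -2.777
vertex 4.365 -2.321 -1.711
endloop
endfacet
facet normal -0.340 -0.859 0.384
outer loop
vertex 3.063 -3.154 -2.91
vertex 4.119 -3.32 -2.346
vertex 3.227 -2.72 -1.793
endloop
endfacet
facet normal -0.885 -0.221 -0.410
outer loop
vertex 3.195 -2.239 -3.689
vertex 3.063 -3.154 -2.91
vertex 2.655 -2.052 -2.623
endloop
endfacet
facet normal -0.135 0.555 -0.821
outer loop
vertex 4.333 -1.84 -3.607
vertex 3.195 -2.239 -3.689
vertex 3.441 -1.24 -3.054
endloop
endfacet
facet normal 0.873 0.397 -0.282
outer loop
vertex 4.905 -2.508 -2.777
vertex 4.333 -1.84 -3.607
vertex 4.497 -1.406 -2.49
endloop
endfacet
facet normal -0.627 -0.029 -0.779
outer loop
vertex 0.093 -0.865 1.24
vertex -0.307 -1.022 1.568
vertex -0.221 -0.496 1.479
endloop
endfacet
facet normal 0.519 0.730 -0.445
outer loop
vertex 0.093 -0.865 1.24
vertex -0.221 -0.496 1.479
vertex 1.466 -0.801 2.945
endloop
endfacet
facet normal 0.519 0.730 -0.445
outer loop
vertex 1.466 -0.801 2.945
vertex -0.221 -0.496 1.479
vertex 1.152 -0.432 3.184
endloop
endfacet
facet normal 0.627 0.029 0.779
outer loop
vertex 1.466 -0.801 2.945
vertex 1.152 -0.432 3.184
vertex 1.067 -0.958 3.272
endloop
endfacet
facet normal -0.627 -0.029 -0.779
outer loop
vertex -0.221 -0.496 1.479
vertex -0.307 -1.022 1.568
vertex -0.621 -0.653 1.807
endloop
endfacet
facet normal -0.244 0.956 0.160
outer loop
vertex -0.221 -0.496 1.479
vertex -0.621 -0.653 1.807
vertex 1.152 -0.432 3.184
endloop
endfacet
facet normal -0.245 0.956 0.162
outer loop
vertex 1.152 -0.432 3.184
vertex -0.621 -0.653 1.807
vertex 0.753 -0.59 3.511
endloop
endfacet
facet normal 0.627 0.029 0.779
outer loop
vertex 1.152 -0.432 3.184
vertex 0.753 -0.59 3.511
vertex 1.067 -0.958 3.272
endloop
endfacet
facet normal -0.627 -0.029 -0.779
outer loop
vertex -0.621 -0.653 1.807
vertex -0.307 -1.022 1.568
vertex -0.706 -1.179 1.895
endloop
endfacet
facet normal -0.763 0.225 0.607
outer loop
vertex -0.621 -0.653 1.807
vertex -0.706 -1.179 1.895
vertex 0.753 -0.59 3.511
endloop
endfacet
facet normal -0.763 0.228 0.606
outer loop
vertex 0.753 -0.59 3.511
vertex -0.706 -1.179 1.895
vertex 0.667 -1.115 3.6
endloop
endfacet
facet normal 0.627 0.029 0.779
outer loop
vertex 0.753 -0.59 3.511
vertex 0.667 -1.115 3.6
vertex 1.067 -0.958 3.272
endloop
endfacet
facet normal -0.627 -0.029 -0.779
outer loop
vertex -0.706 -1.179 1.895
vertex -0.307 -1.022 1.568
vertex -0.392 -1.548 1.656
endloop
endfacet
facet normal -0.519 -0.730 0.445
outer loop
vertex -0.706 -1.179 1.895
vertex -0.392 -1.548 1.656
vertex 0.667 -1.115 3.6
endloop
endfacet
facet normal -0.519 -0.730 0.445
outer loop
vertex 0.667 -1.115 3.6
vertex -0.392 -1.548 1.656
vertex 0.981 -1.484 3.361
endloop
endfacet
facet normal 0.627 0.029 0.779
outer loop
vertex 0.667 -1.115 3.6
vertex 0.981 -1.484 3.361
vertex 1.067 -0.958 3.272
endloop
endfacet
facet normal -0.627 -0.029 -0.779
outer loop
vertex -0.392 -1.548 1.656
vertex -0.307 -1.022 1.568
vertex 0.007 -1.39 1.329
endloop
endfacet
facet normal 0.246 -0.956 -0.162
outer loop
vertex -0.392 -1.548 1.656
vertex 0.007 -1.39 1.329
vertex 0.981 -1.484 3.361
endloop
endfacet
facet normal 0.243 -0.956 -0.161
outer loop
vertex 0.981 -1.484 3.361
vertex 0.007 -1.39 1.329
vertex 1.381 -1.327 3.033
endloop
endfacet
facet normal 0.627 0.029 0.779
outer loop
vertex 0.981 -1.484 3.361
vertex 1.381 -1.327 3.033
vertex 1.067 -0.958 3.272
endloop
endfacet
facet normal -0.627 -0.029 -0.779
outer loop
vertex 0.007 -1.39 1.329
vertex -0.307 -1.022 1.568
vertex 0.093 -0.865 1.24
endloop
endfacet
facet normal 0.762 -0.228 -0.606
outer loop
vertex 0.007 -1.39 1.329
vertex 0.093 -0.865 1.24
vertex 1.381 -1.327 3.033
endloop
endfacet
facet normal 0.763 -0.225 -0.606
outer loop
vertex 1.381 -1.327 3.033
vertex 0.093 -0.865 1.24
vertex 1.466 -0.801 2.945
endloop
endfacet
facet normal 0.627 0.029 0.779
outer loop
vertex 1.381 -1.327 3.033
vertex 1.466 -0.801 2.945
vertex 1.067 -0.958 3.272
endloop
endfacet

endsolid


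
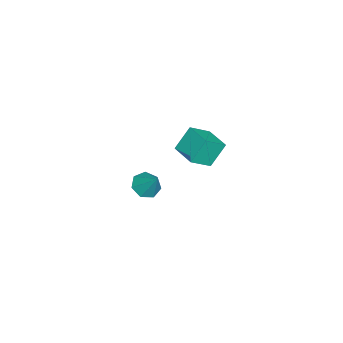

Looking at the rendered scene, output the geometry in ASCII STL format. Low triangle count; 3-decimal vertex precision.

solid 
facet normal -0.593 0.561 -0.578
outer loop
vertex 2.188 0.573 3.415
vertex 3.204 1.65 3.419
vertex 2.829 -0.027 2.175
endloop
endfacet
facet normal -0.686 -0.727 -0.003
outer loop
vertex 3.676 -0.83 3.001
vertex 2.188 0.573 3.415
vertex 2.829 -0.027 2.175
endloop
endfacet
facet normal -0.593 0.561 -0.578
outer loop
vertex 2.829 -0.027 2.175
vertex 3.204 1.65 3.419
vertex 3.844 1.049 2.178
endloop
endfacet
facet normal 0.421 -0.395 -0.816
outer loop
vertex 3.844 1.049 2.178
vertex 3.676 -0.83 3.001
vertex 2.829 -0.027 2.175
endloop
endfacet
facet normal -0.422 0.395 0.816
outer loop
vertex 2.188 0.573 3.415
vertex 4.051 0.847 4.245
vertex 3.204 1.65 3.419
endloop
endfacet
facet normal -0.686 -0.727 -0.002
outer loop
vertex 3.036 -0.229 4.242
vertex 2.188 0.573 3.415
vertex 3.676 -0.83 3.001
endloop
endfacet
facet normal -0.422 0.396 0.816
outer loop
vertex 3.036 -0.229 4.242
vertex 4.051 0.847 4.245
vertex 2.188 0.573 3.415
endloop
endfacet
facet normal 0.687 0.727 0.002
outer loop
vertex 3.204 1.65 3.419
vertex 4.051 0.847 4.245
vertex 3.844 1.049 2.178
endloop
endfacet
facet normal 0.422 -0.395 -0.816
outer loop
vertex 4.692 0.247 3.005
vertex 3.676 -0.83 3.001
vertex 3.844 1.049 2.178
endloop
endfacet
facet normal 0.686 0.728 0.002
outer loop
vertex 3.844 1.049 2.178
vertex 4.051 0.847 4.245
vertex 4.692 0.247 3.005
endloop
endfacet
facet normal 0.593 -0.561 0.578
outer loop
vertex 4.692 0.247 3.005
vertex 3.036 -0.229 4.242
vertex 3.676 -0.83 3.001
endloop
endfacet
facet normal 0.593 -0.561 0.578
outer loop
vertex 4.051 0.847 4.245
vertex 3.036 -0.229 4.242
vertex 4.692 0.247 3.005
endloop
endfacet
facet normal -0.396 -0.506 -0.766
outer loop
vertex 0.284 -2.897 -4.31
vertex -0.13 -3.42 -3.751
vertex -0.406 -2.673 -4.101
endloop
endfacet
facet normal 0.251 0.949 -0.188
outer loop
vertex 0.284 -2.897 -4.31
vertex -0.406 -2.673 -4.101
vertex 0.51 -2.6 -2.509
endloop
endfacet
facet normal -0.396 -0.505 -0.767
outer loop
vertex -0.406 -2.673 -4.101
vertex -0.13 -3.42 -3.751
vertex -0.889 -3.011 -3.629
endloop
endfacet
facet normal -0.421 0.884 0.202
outer loop
vertex -0.406 -2.673 -4.101
vertex -0.889 -3.011 -3.629
vertex 0.51 -2.6 -2.509
endloop
endfacet
facet normal -0.396 -0.506 -0.767
outer loop
vertex -0.889 -3.011 -3.629
vertex -0.13 -3.42 -3.751
vertex -0.8 -3.657 -3.249
endloop
endfacet
facet normal -0.648 0.318 0.692
outer loop
vertex -0.889 -3.011 -3.629
vertex -0.8 -3.657 -3.249
vertex 0.51 -2.6 -2.509
endloop
endfacet
facet normal -0.396 -0.506 -0.767
outer loop
vertex -0.8 -3.657 -3.249
vertex -0.13 -3.42 -3.751
vertex -0.207 -4.124 -3.247
endloop
endfacet
facet normal -0.256 -0.321 0.912
outer loop
vertex -0.8 -3.657 -3.249
vertex -0.207 -4.124 -3.247
vertex 0.51 -2.6 -2.509
endloop
endfacet
facet normal -0.395 -0.506 -0.767
outer loop
vertex -0.207 -4.124 -3.247
vertex -0.13 -3.42 -3.751
vertex 0.444 -4.061 -3.624
endloop
endfacet
facet normal 0.457 -0.553 0.697
outer loop
vertex -0.207 -4.124 -3.247
vertex 0.444 -4.061 -3.624
vertex 0.51 -2.6 -2.509
endloop
endfacet
facet normal -0.395 -0.506 -0.767
outer loop
vertex 0.444 -4.061 -3.624
vertex -0.13 -3.42 -3.751
vertex 0.662 -3.514 -4.097
endloop
endfacet
facet normal 0.957 -0.202 0.208
outer loop
vertex 0.444 -4.061 -3.624
vertex 0.662 -3.514 -4.097
vertex 0.51 -2.6 -2.509
endloop
endfacet
facet normal -0.395 -0.507 -0.766
outer loop
vertex 0.662 -3.514 -4.097
vertex -0.13 -3.42 -3.751
vertex 0.284 -2.897 -4.31
endloop
endfacet
facet normal 0.865 0.466 -0.185
outer loop
vertex 0.662 -3.514 -4.097
vertex 0.284 -2.897 -4.31
vertex 0.51 -2.6 -2.509
endloop
endfacet

endsolid


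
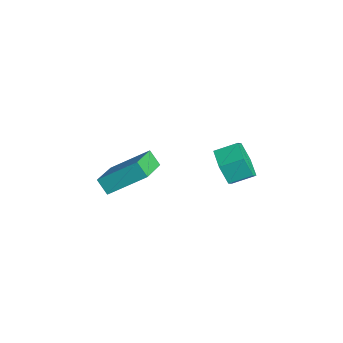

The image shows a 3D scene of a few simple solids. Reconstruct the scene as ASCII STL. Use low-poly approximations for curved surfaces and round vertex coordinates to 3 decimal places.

solid 
facet normal -0.717 0.570 -0.401
outer loop
vertex -0.157 -2.506 -0.908
vertex 0.356 -2.27 -1.49
vertex -0.723 -3.997 -2.013
endloop
endfacet
facet normal -0.633 -0.291 0.717
outer loop
vertex 0.604 -5.05 -1.27
vertex -0.157 -2.506 -0.908
vertex -0.723 -3.997 -2.013
endloop
endfacet
facet normal -0.717 0.570 -0.402
outer loop
vertex -0.723 -3.997 -2.013
vertex 0.356 -2.27 -1.49
vertex -0.21 -3.761 -2.594
endloop
endfacet
facet normal -0.291 -0.769 -0.569
outer loop
vertex -0.21 -3.761 -2.594
vertex 0.604 -5.05 -1.27
vertex -0.723 -3.997 -2.013
endloop
endfacet
facet normal 0.292 0.769 0.569
outer loop
vertex -0.157 -2.506 -0.908
vertex 1.683 -3.323 -0.747
vertex 0.356 -2.27 -1.49
endloop
endfacet
facet normal -0.632 -0.291 0.718
outer loop
vertex 1.17 -3.559 -0.166
vertex -0.157 -2.506 -0.908
vertex 0.604 -5.05 -1.27
endloop
endfacet
facet normal 0.291 0.769 0.570
outer loop
vertex 1.17 -3.559 -0.166
vertex 1.683 -3.323 -0.747
vertex -0.157 -2.506 -0.908
endloop
endfacet
facet normal 0.633 0.291 -0.718
outer loop
vertex 0.356 -2.27 -1.49
vertex 1.683 -3.323 -0.747
vertex -0.21 -3.761 -2.594
endloop
endfacet
facet normal -0.292 -0.769 -0.569
outer loop
vertex 1.117 -4.814 -1.852
vertex 0.604 -5.05 -1.27
vertex -0.21 -3.761 -2.594
endloop
endfacet
facet normal 0.633 0.292 -0.717
outer loop
vertex -0.21 -3.761 -2.594
vertex 1.683 -3.323 -0.747
vertex 1.117 -4.814 -1.852
endloop
endfacet
facet normal 0.717 -0.569 0.401
outer loop
vertex 1.117 -4.814 -1.852
vertex 1.17 -3.559 -0.166
vertex 0.604 -5.05 -1.27
endloop
endfacet
facet normal 0.717 -0.570 0.402
outer loop
vertex 1.683 -3.323 -0.747
vertex 1.17 -3.559 -0.166
vertex 1.117 -4.814 -1.852
endloop
endfacet
facet normal -0.224 -0.901 -0.372
outer loop
vertex 1.319 -0.102 -1.563
vertex 0.739 0.314 -2.221
vertex 1.676 0.165 -2.425
endloop
endfacet
facet normal 0.903 -0.335 0.270
outer loop
vertex 1.319 -0.102 -1.563
vertex 1.676 0.165 -2.425
vertex 1.56 0.871 -1.161
endloop
endfacet
facet normal 0.903 -0.335 0.270
outer loop
vertex 1.56 0.871 -1.161
vertex 1.676 0.165 -2.425
vertex 1.917 1.138 -2.023
endloop
endfacet
facet normal 0.223 0.901 0.372
outer loop
vertex 1.56 0.871 -1.161
vertex 1.917 1.138 -2.023
vertex 0.981 1.286 -1.819
endloop
endfacet
facet normal -0.224 -0.901 -0.372
outer loop
vertex 1.676 0.165 -2.425
vertex 0.739 0.314 -2.221
vertex 1.096 0.581 -3.082
endloop
endfacet
facet normal 0.770 0.071 -0.634
outer loop
vertex 1.676 0.165 -2.425
vertex 1.096 0.581 -3.082
vertex 1.917 1.138 -2.023
endloop
endfacet
facet normal 0.770 0.070 -0.634
outer loop
vertex 1.917 1.138 -2.023
vertex 1.096 0.581 -3.082
vertex 1.338 1.554 -2.68
endloop
endfacet
facet normal 0.224 0.900 0.373
outer loop
vertex 1.917 1.138 -2.023
vertex 1.338 1.554 -2.68
vertex 0.981 1.286 -1.819
endloop
endfacet
facet normal -0.223 -0.901 -0.372
outer loop
vertex 1.096 0.581 -3.082
vertex 0.739 0.314 -2.221
vertex 0.16 0.729 -2.879
endloop
endfacet
facet normal -0.132 0.406 -0.904
outer loop
vertex 1.096 0.581 -3.082
vertex 0.16 0.729 -2.879
vertex 1.338 1.554 -2.68
endloop
endfacet
facet normal -0.132 0.406 -0.904
outer loop
vertex 1.338 1.554 -2.68
vertex 0.16 0.729 -2.879
vertex 0.401 1.702 -2.477
endloop
endfacet
facet normal 0.223 0.901 0.373
outer loop
vertex 1.338 1.554 -2.68
vertex 0.401 1.702 -2.477
vertex 0.981 1.286 -1.819
endloop
endfacet
facet normal -0.223 -0.901 -0.372
outer loop
vertex 0.16 0.729 -2.879
vertex 0.739 0.314 -2.221
vertex -0.197 0.462 -2.017
endloop
endfacet
facet normal -0.903 0.335 -0.270
outer loop
vertex 0.16 0.729 -2.879
vertex -0.197 0.462 -2.017
vertex 0.401 1.702 -2.477
endloop
endfacet
facet normal -0.903 0.335 -0.270
outer loop
vertex 0.401 1.702 -2.477
vertex -0.197 0.462 -2.017
vertex 0.044 1.435 -1.615
endloop
endfacet
facet normal 0.224 0.901 0.372
outer loop
vertex 0.401 1.702 -2.477
vertex 0.044 1.435 -1.615
vertex 0.981 1.286 -1.819
endloop
endfacet
facet normal -0.224 -0.900 -0.373
outer loop
vertex -0.197 0.462 -2.017
vertex 0.739 0.314 -2.221
vertex 0.382 0.046 -1.36
endloop
endfacet
facet normal -0.770 -0.071 0.634
outer loop
vertex -0.197 0.462 -2.017
vertex 0.382 0.046 -1.36
vertex 0.044 1.435 -1.615
endloop
endfacet
facet normal -0.770 -0.071 0.635
outer loop
vertex 0.044 1.435 -1.615
vertex 0.382 0.046 -1.36
vertex 0.624 1.019 -0.958
endloop
endfacet
facet normal 0.224 0.901 0.372
outer loop
vertex 0.044 1.435 -1.615
vertex 0.624 1.019 -0.958
vertex 0.981 1.286 -1.819
endloop
endfacet
facet normal -0.223 -0.901 -0.373
outer loop
vertex 0.382 0.046 -1.36
vertex 0.739 0.314 -2.221
vertex 1.319 -0.102 -1.563
endloop
endfacet
facet normal 0.132 -0.406 0.904
outer loop
vertex 0.382 0.046 -1.36
vertex 1.319 -0.102 -1.563
vertex 0.624 1.019 -0.958
endloop
endfacet
facet normal 0.132 -0.406 0.904
outer loop
vertex 0.624 1.019 -0.958
vertex 1.319 -0.102 -1.563
vertex 1.56 0.871 -1.161
endloop
endfacet
facet normal 0.223 0.901 0.372
outer loop
vertex 0.624 1.019 -0.958
vertex 1.56 0.871 -1.161
vertex 0.981 1.286 -1.819
endloop
endfacet

endsolid


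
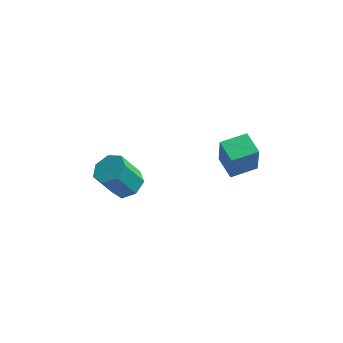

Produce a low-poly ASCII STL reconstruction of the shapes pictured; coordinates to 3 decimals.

solid 
facet normal 0.439 0.253 -0.862
outer loop
vertex -2.951 -0.904 -3.714
vertex -3.432 -1.693 -4.19
vertex -3.758 -0.713 -4.069
endloop
endfacet
facet normal 0.084 0.944 0.318
outer loop
vertex -2.951 -0.904 -3.714
vertex -3.758 -0.713 -4.069
vertex -3.846 -1.417 -1.955
endloop
endfacet
facet normal 0.082 0.945 0.318
outer loop
vertex -3.846 -1.417 -1.955
vertex -3.758 -0.713 -4.069
vertex -4.653 -1.227 -2.31
endloop
endfacet
facet normal -0.439 -0.251 0.863
outer loop
vertex -3.846 -1.417 -1.955
vertex -4.653 -1.227 -2.31
vertex -4.328 -2.207 -2.43
endloop
endfacet
facet normal 0.439 0.252 -0.862
outer loop
vertex -3.758 -0.713 -4.069
vertex -3.432 -1.693 -4.19
vertex -4.32 -1.26 -4.515
endloop
endfacet
facet normal -0.648 0.754 -0.109
outer loop
vertex -3.758 -0.713 -4.069
vertex -4.32 -1.26 -4.515
vertex -4.653 -1.227 -2.31
endloop
endfacet
facet normal -0.647 0.755 -0.109
outer loop
vertex -4.653 -1.227 -2.31
vertex -4.32 -1.26 -4.515
vertex -5.216 -1.774 -2.756
endloop
endfacet
facet normal -0.439 -0.251 0.863
outer loop
vertex -4.653 -1.227 -2.31
vertex -5.216 -1.774 -2.756
vertex -4.328 -2.207 -2.43
endloop
endfacet
facet normal 0.438 0.252 -0.863
outer loop
vertex -4.32 -1.26 -4.515
vertex -3.432 -1.693 -4.19
vertex -4.214 -2.134 -4.716
endloop
endfacet
facet normal -0.891 -0.003 -0.455
outer loop
vertex -4.32 -1.26 -4.515
vertex -4.214 -2.134 -4.716
vertex -5.216 -1.774 -2.756
endloop
endfacet
facet normal -0.891 -0.005 -0.454
outer loop
vertex -5.216 -1.774 -2.756
vertex -4.214 -2.134 -4.716
vertex -5.109 -2.647 -2.956
endloop
endfacet
facet normal -0.439 -0.251 0.862
outer loop
vertex -5.216 -1.774 -2.756
vertex -5.109 -2.647 -2.956
vertex -4.328 -2.207 -2.43
endloop
endfacet
facet normal 0.438 0.252 -0.863
outer loop
vertex -4.214 -2.134 -4.716
vertex -3.432 -1.693 -4.19
vertex -3.519 -2.675 -4.521
endloop
endfacet
facet normal -0.463 -0.760 -0.457
outer loop
vertex -4.214 -2.134 -4.716
vertex -3.519 -2.675 -4.521
vertex -5.109 -2.647 -2.956
endloop
endfacet
facet normal -0.464 -0.759 -0.457
outer loop
vertex -5.109 -2.647 -2.956
vertex -3.519 -2.675 -4.521
vertex -4.414 -3.189 -2.761
endloop
endfacet
facet normal -0.439 -0.252 0.862
outer loop
vertex -5.109 -2.647 -2.956
vertex -4.414 -3.189 -2.761
vertex -4.328 -2.207 -2.43
endloop
endfacet
facet normal 0.439 0.252 -0.862
outer loop
vertex -3.519 -2.675 -4.521
vertex -3.432 -1.693 -4.19
vertex -2.759 -2.477 -4.076
endloop
endfacet
facet normal 0.313 -0.943 -0.116
outer loop
vertex -3.519 -2.675 -4.521
vertex -2.759 -2.477 -4.076
vertex -4.414 -3.189 -2.761
endloop
endfacet
facet normal 0.313 -0.943 -0.116
outer loop
vertex -4.414 -3.189 -2.761
vertex -2.759 -2.477 -4.076
vertex -3.654 -2.991 -2.316
endloop
endfacet
facet normal -0.439 -0.252 0.862
outer loop
vertex -4.414 -3.189 -2.761
vertex -3.654 -2.991 -2.316
vertex -4.328 -2.207 -2.43
endloop
endfacet
facet normal 0.439 0.252 -0.862
outer loop
vertex -2.759 -2.477 -4.076
vertex -3.432 -1.693 -4.19
vertex -2.506 -1.689 -3.717
endloop
endfacet
facet normal 0.854 -0.416 0.313
outer loop
vertex -2.759 -2.477 -4.076
vertex -2.506 -1.689 -3.717
vertex -3.654 -2.991 -2.316
endloop
endfacet
facet normal 0.854 -0.416 0.313
outer loop
vertex -3.654 -2.991 -2.316
vertex -2.506 -1.689 -3.717
vertex -3.401 -2.203 -1.958
endloop
endfacet
facet normal -0.438 -0.251 0.863
outer loop
vertex -3.654 -2.991 -2.316
vertex -3.401 -2.203 -1.958
vertex -4.328 -2.207 -2.43
endloop
endfacet
facet normal 0.439 0.252 -0.862
outer loop
vertex -2.506 -1.689 -3.717
vertex -3.432 -1.693 -4.19
vertex -2.951 -0.904 -3.714
endloop
endfacet
facet normal 0.751 0.424 0.506
outer loop
vertex -2.506 -1.689 -3.717
vertex -2.951 -0.904 -3.714
vertex -3.401 -2.203 -1.958
endloop
endfacet
facet normal 0.751 0.424 0.506
outer loop
vertex -3.401 -2.203 -1.958
vertex -2.951 -0.904 -3.714
vertex -3.846 -1.417 -1.955
endloop
endfacet
facet normal -0.438 -0.251 0.863
outer loop
vertex -3.401 -2.203 -1.958
vertex -3.846 -1.417 -1.955
vertex -4.328 -2.207 -2.43
endloop
endfacet
facet normal -0.616 0.764 0.193
outer loop
vertex 1.667 -1.673 0.95
vertex 2.923 -0.689 1.067
vertex 1.543 -1.283 -0.988
endloop
endfacet
facet normal -0.785 -0.615 -0.074
outer loop
vertex 2.437 -2.391 -1.267
vertex 1.667 -1.673 0.95
vertex 1.543 -1.283 -0.988
endloop
endfacet
facet normal -0.616 0.764 0.193
outer loop
vertex 1.543 -1.283 -0.988
vertex 2.923 -0.689 1.067
vertex 2.8 -0.3 -0.87
endloop
endfacet
facet normal -0.062 0.197 -0.979
outer loop
vertex 2.8 -0.3 -0.87
vertex 2.437 -2.391 -1.267
vertex 1.543 -1.283 -0.988
endloop
endfacet
facet normal 0.062 -0.196 0.979
outer loop
vertex 1.667 -1.673 0.95
vertex 3.817 -1.797 0.788
vertex 2.923 -0.689 1.067
endloop
endfacet
facet normal -0.785 -0.615 -0.074
outer loop
vertex 2.56 -2.78 0.67
vertex 1.667 -1.673 0.95
vertex 2.437 -2.391 -1.267
endloop
endfacet
facet normal 0.062 -0.197 0.978
outer loop
vertex 2.56 -2.78 0.67
vertex 3.817 -1.797 0.788
vertex 1.667 -1.673 0.95
endloop
endfacet
facet normal 0.785 0.615 0.074
outer loop
vertex 2.923 -0.689 1.067
vertex 3.817 -1.797 0.788
vertex 2.8 -0.3 -0.87
endloop
endfacet
facet normal -0.063 0.197 -0.978
outer loop
vertex 3.693 -1.407 -1.15
vertex 2.437 -2.391 -1.267
vertex 2.8 -0.3 -0.87
endloop
endfacet
facet normal 0.785 0.615 0.073
outer loop
vertex 2.8 -0.3 -0.87
vertex 3.817 -1.797 0.788
vertex 3.693 -1.407 -1.15
endloop
endfacet
facet normal 0.616 -0.764 -0.192
outer loop
vertex 3.693 -1.407 -1.15
vertex 2.56 -2.78 0.67
vertex 2.437 -2.391 -1.267
endloop
endfacet
facet normal 0.616 -0.764 -0.193
outer loop
vertex 3.817 -1.797 0.788
vertex 2.56 -2.78 0.67
vertex 3.693 -1.407 -1.15
endloop
endfacet

endsolid


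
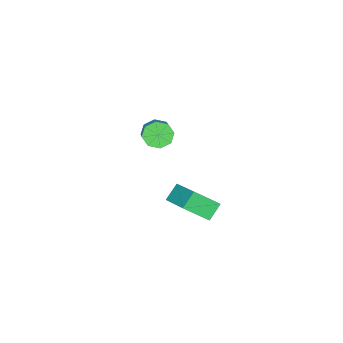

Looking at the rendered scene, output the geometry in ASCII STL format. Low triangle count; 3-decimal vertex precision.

solid 
facet normal -0.671 -0.509 -0.540
outer loop
vertex -2.495 -3.31 -3.568
vertex -3.0 -2.72 -3.497
vertex -2.443 -2.911 -4.009
endloop
endfacet
facet normal 0.737 -0.542 -0.404
outer loop
vertex -2.495 -3.31 -3.568
vertex -2.443 -2.911 -4.009
vertex -1.335 -2.43 -2.634
endloop
endfacet
facet normal 0.737 -0.542 -0.404
outer loop
vertex -1.335 -2.43 -2.634
vertex -2.443 -2.911 -4.009
vertex -1.283 -2.031 -3.075
endloop
endfacet
facet normal 0.671 0.509 0.540
outer loop
vertex -1.335 -2.43 -2.634
vertex -1.283 -2.031 -3.075
vertex -1.84 -1.84 -2.563
endloop
endfacet
facet normal -0.670 -0.510 -0.539
outer loop
vertex -2.443 -2.911 -4.009
vertex -3.0 -2.72 -3.497
vertex -2.718 -2.4 -4.15
endloop
endfacet
facet normal 0.582 0.090 -0.808
outer loop
vertex -2.443 -2.911 -4.009
vertex -2.718 -2.4 -4.15
vertex -1.283 -2.031 -3.075
endloop
endfacet
facet normal 0.582 0.090 -0.808
outer loop
vertex -1.283 -2.031 -3.075
vertex -2.718 -2.4 -4.15
vertex -1.558 -1.52 -3.216
endloop
endfacet
facet normal 0.670 0.510 0.539
outer loop
vertex -1.283 -2.031 -3.075
vertex -1.558 -1.52 -3.216
vertex -1.84 -1.84 -2.563
endloop
endfacet
facet normal -0.671 -0.509 -0.539
outer loop
vertex -2.718 -2.4 -4.15
vertex -3.0 -2.72 -3.497
vertex -3.157 -2.077 -3.908
endloop
endfacet
facet normal 0.086 0.670 -0.738
outer loop
vertex -2.718 -2.4 -4.15
vertex -3.157 -2.077 -3.908
vertex -1.558 -1.52 -3.216
endloop
endfacet
facet normal 0.087 0.668 -0.739
outer loop
vertex -1.558 -1.52 -3.216
vertex -3.157 -2.077 -3.908
vertex -1.997 -1.196 -2.975
endloop
endfacet
facet normal 0.671 0.509 0.539
outer loop
vertex -1.558 -1.52 -3.216
vertex -1.997 -1.196 -2.975
vertex -1.84 -1.84 -2.563
endloop
endfacet
facet normal -0.670 -0.509 -0.540
outer loop
vertex -3.157 -2.077 -3.908
vertex -3.0 -2.72 -3.497
vertex -3.505 -2.13 -3.426
endloop
endfacet
facet normal -0.459 0.856 -0.237
outer loop
vertex -3.157 -2.077 -3.908
vertex -3.505 -2.13 -3.426
vertex -1.997 -1.196 -2.975
endloop
endfacet
facet normal -0.460 0.856 -0.236
outer loop
vertex -1.997 -1.196 -2.975
vertex -3.505 -2.13 -3.426
vertex -2.345 -1.25 -2.492
endloop
endfacet
facet normal 0.670 0.509 0.540
outer loop
vertex -1.997 -1.196 -2.975
vertex -2.345 -1.25 -2.492
vertex -1.84 -1.84 -2.563
endloop
endfacet
facet normal -0.671 -0.509 -0.540
outer loop
vertex -3.505 -2.13 -3.426
vertex -3.0 -2.72 -3.497
vertex -3.557 -2.529 -2.985
endloop
endfacet
facet normal -0.737 0.542 0.404
outer loop
vertex -3.505 -2.13 -3.426
vertex -3.557 -2.529 -2.985
vertex -2.345 -1.25 -2.492
endloop
endfacet
facet normal -0.737 0.542 0.404
outer loop
vertex -2.345 -1.25 -2.492
vertex -3.557 -2.529 -2.985
vertex -2.397 -1.649 -2.051
endloop
endfacet
facet normal 0.671 0.509 0.540
outer loop
vertex -2.345 -1.25 -2.492
vertex -2.397 -1.649 -2.051
vertex -1.84 -1.84 -2.563
endloop
endfacet
facet normal -0.670 -0.510 -0.539
outer loop
vertex -3.557 -2.529 -2.985
vertex -3.0 -2.72 -3.497
vertex -3.282 -3.04 -2.844
endloop
endfacet
facet normal -0.582 -0.090 0.808
outer loop
vertex -3.557 -2.529 -2.985
vertex -3.282 -3.04 -2.844
vertex -2.397 -1.649 -2.051
endloop
endfacet
facet normal -0.582 -0.090 0.808
outer loop
vertex -2.397 -1.649 -2.051
vertex -3.282 -3.04 -2.844
vertex -2.122 -2.16 -1.91
endloop
endfacet
facet normal 0.670 0.510 0.539
outer loop
vertex -2.397 -1.649 -2.051
vertex -2.122 -2.16 -1.91
vertex -1.84 -1.84 -2.563
endloop
endfacet
facet normal -0.671 -0.509 -0.539
outer loop
vertex -3.282 -3.04 -2.844
vertex -3.0 -2.72 -3.497
vertex -2.843 -3.364 -3.085
endloop
endfacet
facet normal -0.088 -0.668 0.739
outer loop
vertex -3.282 -3.04 -2.844
vertex -2.843 -3.364 -3.085
vertex -2.122 -2.16 -1.91
endloop
endfacet
facet normal -0.085 -0.669 0.738
outer loop
vertex -2.122 -2.16 -1.91
vertex -2.843 -3.364 -3.085
vertex -1.683 -2.483 -2.152
endloop
endfacet
facet normal 0.671 0.509 0.539
outer loop
vertex -2.122 -2.16 -1.91
vertex -1.683 -2.483 -2.152
vertex -1.84 -1.84 -2.563
endloop
endfacet
facet normal -0.670 -0.509 -0.540
outer loop
vertex -2.843 -3.364 -3.085
vertex -3.0 -2.72 -3.497
vertex -2.495 -3.31 -3.568
endloop
endfacet
facet normal 0.460 -0.856 0.236
outer loop
vertex -2.843 -3.364 -3.085
vertex -2.495 -3.31 -3.568
vertex -1.683 -2.483 -2.152
endloop
endfacet
facet normal 0.459 -0.856 0.237
outer loop
vertex -1.683 -2.483 -2.152
vertex -2.495 -3.31 -3.568
vertex -1.335 -2.43 -2.634
endloop
endfacet
facet normal 0.670 0.509 0.540
outer loop
vertex -1.683 -2.483 -2.152
vertex -1.335 -2.43 -2.634
vertex -1.84 -1.84 -2.563
endloop
endfacet
facet normal -0.730 0.097 0.677
outer loop
vertex 1.956 1.79 -1.94
vertex 3.01 3.403 -1.033
vertex 1.268 2.732 -2.817
endloop
endfacet
facet normal -0.495 -0.758 -0.426
outer loop
vertex 1.99 2.637 -3.487
vertex 1.956 1.79 -1.94
vertex 1.268 2.732 -2.817
endloop
endfacet
facet normal -0.730 0.096 0.677
outer loop
vertex 1.268 2.732 -2.817
vertex 3.01 3.403 -1.033
vertex 2.321 4.346 -1.91
endloop
endfacet
facet normal -0.472 0.645 -0.600
outer loop
vertex 2.321 4.346 -1.91
vertex 1.99 2.637 -3.487
vertex 1.268 2.732 -2.817
endloop
endfacet
facet normal 0.472 -0.646 0.600
outer loop
vertex 1.956 1.79 -1.94
vertex 3.732 3.308 -1.703
vertex 3.01 3.403 -1.033
endloop
endfacet
facet normal -0.495 -0.758 -0.426
outer loop
vertex 2.679 1.694 -2.61
vertex 1.956 1.79 -1.94
vertex 1.99 2.637 -3.487
endloop
endfacet
facet normal 0.471 -0.645 0.601
outer loop
vertex 2.679 1.694 -2.61
vertex 3.732 3.308 -1.703
vertex 1.956 1.79 -1.94
endloop
endfacet
facet normal 0.495 0.758 0.426
outer loop
vertex 3.01 3.403 -1.033
vertex 3.732 3.308 -1.703
vertex 2.321 4.346 -1.91
endloop
endfacet
facet normal -0.471 0.646 -0.601
outer loop
vertex 3.044 4.25 -2.58
vertex 1.99 2.637 -3.487
vertex 2.321 4.346 -1.91
endloop
endfacet
facet normal 0.495 0.758 0.426
outer loop
vertex 2.321 4.346 -1.91
vertex 3.732 3.308 -1.703
vertex 3.044 4.25 -2.58
endloop
endfacet
facet normal 0.730 -0.096 -0.677
outer loop
vertex 3.044 4.25 -2.58
vertex 2.679 1.694 -2.61
vertex 1.99 2.637 -3.487
endloop
endfacet
facet normal 0.730 -0.096 -0.676
outer loop
vertex 3.732 3.308 -1.703
vertex 2.679 1.694 -2.61
vertex 3.044 4.25 -2.58
endloop
endfacet

endsolid


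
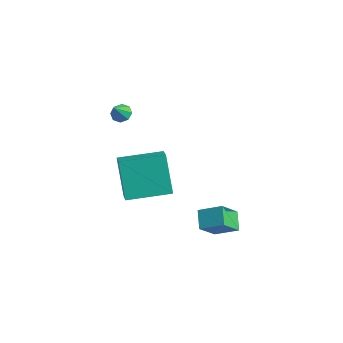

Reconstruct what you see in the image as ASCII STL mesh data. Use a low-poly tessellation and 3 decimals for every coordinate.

solid 
facet normal -0.196 0.571 -0.797
outer loop
vertex -3.676 -2.053 3.015
vertex -3.963 -1.757 3.298
vertex -3.479 -1.765 3.173
endloop
endfacet
facet normal 0.844 -0.530 -0.085
outer loop
vertex -3.676 -2.053 3.015
vertex -3.479 -1.765 3.173
vertex -3.757 -2.363 4.142
endloop
endfacet
facet normal -0.196 0.574 -0.795
outer loop
vertex -3.479 -1.765 3.173
vertex -3.963 -1.757 3.298
vertex -3.565 -1.473 3.405
endloop
endfacet
facet normal 0.953 0.043 0.300
outer loop
vertex -3.479 -1.765 3.173
vertex -3.565 -1.473 3.405
vertex -3.757 -2.363 4.142
endloop
endfacet
facet normal -0.194 0.572 -0.797
outer loop
vertex -3.565 -1.473 3.405
vertex -3.963 -1.757 3.298
vertex -3.885 -1.347 3.573
endloop
endfacet
facet normal 0.548 0.460 0.699
outer loop
vertex -3.565 -1.473 3.405
vertex -3.885 -1.347 3.573
vertex -3.757 -2.363 4.142
endloop
endfacet
facet normal -0.194 0.572 -0.797
outer loop
vertex -3.885 -1.347 3.573
vertex -3.963 -1.757 3.298
vertex -4.25 -1.46 3.581
endloop
endfacet
facet normal -0.127 0.472 0.872
outer loop
vertex -3.885 -1.347 3.573
vertex -4.25 -1.46 3.581
vertex -3.757 -2.363 4.142
endloop
endfacet
facet normal -0.194 0.572 -0.797
outer loop
vertex -4.25 -1.46 3.581
vertex -3.963 -1.757 3.298
vertex -4.447 -1.748 3.422
endloop
endfacet
facet normal -0.688 0.072 0.722
outer loop
vertex -4.25 -1.46 3.581
vertex -4.447 -1.748 3.422
vertex -3.757 -2.363 4.142
endloop
endfacet
facet normal -0.193 0.573 -0.796
outer loop
vertex -4.447 -1.748 3.422
vertex -3.963 -1.757 3.298
vertex -4.361 -2.04 3.191
endloop
endfacet
facet normal -0.797 -0.501 0.336
outer loop
vertex -4.447 -1.748 3.422
vertex -4.361 -2.04 3.191
vertex -3.757 -2.363 4.142
endloop
endfacet
facet normal -0.194 0.574 -0.796
outer loop
vertex -4.361 -2.04 3.191
vertex -3.963 -1.757 3.298
vertex -4.041 -2.166 3.022
endloop
endfacet
facet normal -0.394 -0.917 -0.062
outer loop
vertex -4.361 -2.04 3.191
vertex -4.041 -2.166 3.022
vertex -3.757 -2.363 4.142
endloop
endfacet
facet normal -0.193 0.574 -0.796
outer loop
vertex -4.041 -2.166 3.022
vertex -3.963 -1.757 3.298
vertex -3.676 -2.053 3.015
endloop
endfacet
facet normal 0.283 -0.930 -0.235
outer loop
vertex -4.041 -2.166 3.022
vertex -3.676 -2.053 3.015
vertex -3.757 -2.363 4.142
endloop
endfacet
facet normal -0.737 -0.520 -0.432
outer loop
vertex 0.738 -1.535 -0.423
vertex 0.671 -0.567 -1.474
vertex 1.399 -2.046 -0.935
endloop
endfacet
facet normal 0.047 -0.676 0.735
outer loop
vertex 2.269 -1.433 -0.426
vertex 0.738 -1.535 -0.423
vertex 1.399 -2.046 -0.935
endloop
endfacet
facet normal -0.737 -0.520 -0.432
outer loop
vertex 1.399 -2.046 -0.935
vertex 0.671 -0.567 -1.474
vertex 1.332 -1.079 -1.986
endloop
endfacet
facet normal 0.674 -0.522 -0.523
outer loop
vertex 1.332 -1.079 -1.986
vertex 2.269 -1.433 -0.426
vertex 1.399 -2.046 -0.935
endloop
endfacet
facet normal -0.674 0.522 0.523
outer loop
vertex 0.738 -1.535 -0.423
vertex 1.541 0.046 -0.965
vertex 0.671 -0.567 -1.474
endloop
endfacet
facet normal 0.046 -0.676 0.736
outer loop
vertex 1.608 -0.921 0.086
vertex 0.738 -1.535 -0.423
vertex 2.269 -1.433 -0.426
endloop
endfacet
facet normal -0.674 0.522 0.523
outer loop
vertex 1.608 -0.921 0.086
vertex 1.541 0.046 -0.965
vertex 0.738 -1.535 -0.423
endloop
endfacet
facet normal -0.046 0.676 -0.735
outer loop
vertex 0.671 -0.567 -1.474
vertex 1.541 0.046 -0.965
vertex 1.332 -1.079 -1.986
endloop
endfacet
facet normal 0.674 -0.521 -0.523
outer loop
vertex 2.202 -0.465 -1.477
vertex 2.269 -1.433 -0.426
vertex 1.332 -1.079 -1.986
endloop
endfacet
facet normal -0.047 0.676 -0.735
outer loop
vertex 1.332 -1.079 -1.986
vertex 1.541 0.046 -0.965
vertex 2.202 -0.465 -1.477
endloop
endfacet
facet normal 0.737 0.520 0.432
outer loop
vertex 2.202 -0.465 -1.477
vertex 1.608 -0.921 0.086
vertex 2.269 -1.433 -0.426
endloop
endfacet
facet normal 0.737 0.520 0.432
outer loop
vertex 1.541 0.046 -0.965
vertex 1.608 -0.921 0.086
vertex 2.202 -0.465 -1.477
endloop
endfacet
facet normal -0.703 0.497 -0.509
outer loop
vertex -5.021 -1.189 -0.844
vertex -3.87 0.608 -0.677
vertex -4.037 -1.651 -2.653
endloop
endfacet
facet normal -0.538 -0.840 -0.078
outer loop
vertex -3.25 -2.208 -2.083
vertex -5.021 -1.189 -0.844
vertex -4.037 -1.651 -2.653
endloop
endfacet
facet normal -0.703 0.497 -0.509
outer loop
vertex -4.037 -1.651 -2.653
vertex -3.87 0.608 -0.677
vertex -2.886 0.146 -2.486
endloop
endfacet
facet normal 0.466 -0.219 -0.857
outer loop
vertex -2.886 0.146 -2.486
vertex -3.25 -2.208 -2.083
vertex -4.037 -1.651 -2.653
endloop
endfacet
facet normal -0.466 0.219 0.857
outer loop
vertex -5.021 -1.189 -0.844
vertex -3.083 0.051 -0.107
vertex -3.87 0.608 -0.677
endloop
endfacet
facet normal -0.538 -0.840 -0.078
outer loop
vertex -4.234 -1.746 -0.274
vertex -5.021 -1.189 -0.844
vertex -3.25 -2.208 -2.083
endloop
endfacet
facet normal -0.466 0.219 0.857
outer loop
vertex -4.234 -1.746 -0.274
vertex -3.083 0.051 -0.107
vertex -5.021 -1.189 -0.844
endloop
endfacet
facet normal 0.538 0.840 0.078
outer loop
vertex -3.87 0.608 -0.677
vertex -3.083 0.051 -0.107
vertex -2.886 0.146 -2.486
endloop
endfacet
facet normal 0.466 -0.219 -0.857
outer loop
vertex -2.099 -0.411 -1.916
vertex -3.25 -2.208 -2.083
vertex -2.886 0.146 -2.486
endloop
endfacet
facet normal 0.538 0.840 0.078
outer loop
vertex -2.886 0.146 -2.486
vertex -3.083 0.051 -0.107
vertex -2.099 -0.411 -1.916
endloop
endfacet
facet normal 0.703 -0.497 0.509
outer loop
vertex -2.099 -0.411 -1.916
vertex -4.234 -1.746 -0.274
vertex -3.25 -2.208 -2.083
endloop
endfacet
facet normal 0.703 -0.497 0.509
outer loop
vertex -3.083 0.051 -0.107
vertex -4.234 -1.746 -0.274
vertex -2.099 -0.411 -1.916
endloop
endfacet

endsolid
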